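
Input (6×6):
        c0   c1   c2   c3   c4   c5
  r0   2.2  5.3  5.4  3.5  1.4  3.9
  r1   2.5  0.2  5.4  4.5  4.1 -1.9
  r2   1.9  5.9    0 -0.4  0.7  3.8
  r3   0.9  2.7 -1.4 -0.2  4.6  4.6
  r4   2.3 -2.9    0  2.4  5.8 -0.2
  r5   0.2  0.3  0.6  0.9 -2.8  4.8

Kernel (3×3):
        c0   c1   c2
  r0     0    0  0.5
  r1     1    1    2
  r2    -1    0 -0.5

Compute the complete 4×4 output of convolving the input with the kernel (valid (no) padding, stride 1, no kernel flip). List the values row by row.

14.3 10.65 18.45 5.25
10.3 4.75 2.15 4.85
-1.5 2.4 5.05 13.2
-1.8 1.05 17.1 6.8

Output[0,0]: The receptive field on the input at this output position is [2.2 5.3 5.4 / 2.5 0.2 5.4 / 1.9 5.9 0]. Elementwise product with the kernel and sum: 5.4·0.5 + 2.5·1 + 0.2·1 + 5.4·2 + 1.9·-1 + 0·-0.5.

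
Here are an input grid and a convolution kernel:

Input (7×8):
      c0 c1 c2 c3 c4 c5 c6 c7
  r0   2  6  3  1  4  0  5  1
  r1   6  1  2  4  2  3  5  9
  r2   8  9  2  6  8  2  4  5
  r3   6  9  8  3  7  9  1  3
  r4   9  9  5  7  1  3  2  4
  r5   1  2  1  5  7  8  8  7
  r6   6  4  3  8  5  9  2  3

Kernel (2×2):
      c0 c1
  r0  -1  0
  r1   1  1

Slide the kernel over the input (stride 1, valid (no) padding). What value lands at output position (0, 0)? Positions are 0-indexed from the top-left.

5

The receptive field on the input at this output position is [2 6 / 6 1]. Elementwise product with the kernel and sum: 2·-1 + 6·1 + 1·1.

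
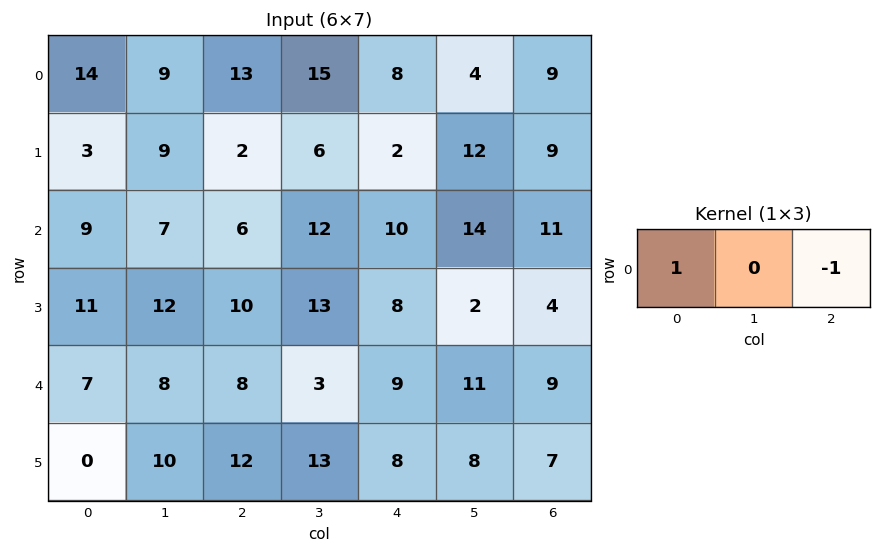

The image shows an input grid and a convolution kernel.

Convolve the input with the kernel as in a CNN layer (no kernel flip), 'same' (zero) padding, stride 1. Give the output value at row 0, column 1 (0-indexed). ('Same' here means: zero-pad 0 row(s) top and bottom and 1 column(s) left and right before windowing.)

The receptive field on the zero-padded input at this output position is [14 9 13]. Elementwise product with the kernel and sum: 14·1 + 13·-1.

1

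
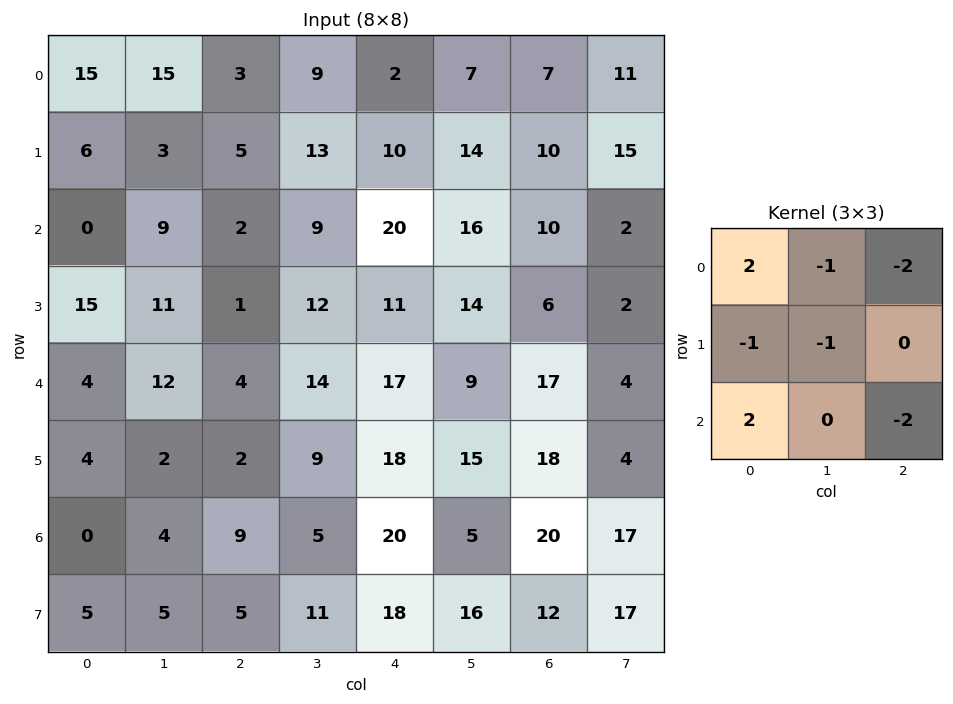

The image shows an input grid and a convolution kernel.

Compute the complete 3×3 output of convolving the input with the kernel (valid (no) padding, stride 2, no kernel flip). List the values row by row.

-4 -61 -21
-39 -84 -21
-36 -73 -42

Output[0,0]: The receptive field on the input at this output position is [15 15 3 / 6 3 5 / 0 9 2]. Elementwise product with the kernel and sum: 15·2 + 15·-1 + 3·-2 + 6·-1 + 3·-1 + 0·2 + 2·-2.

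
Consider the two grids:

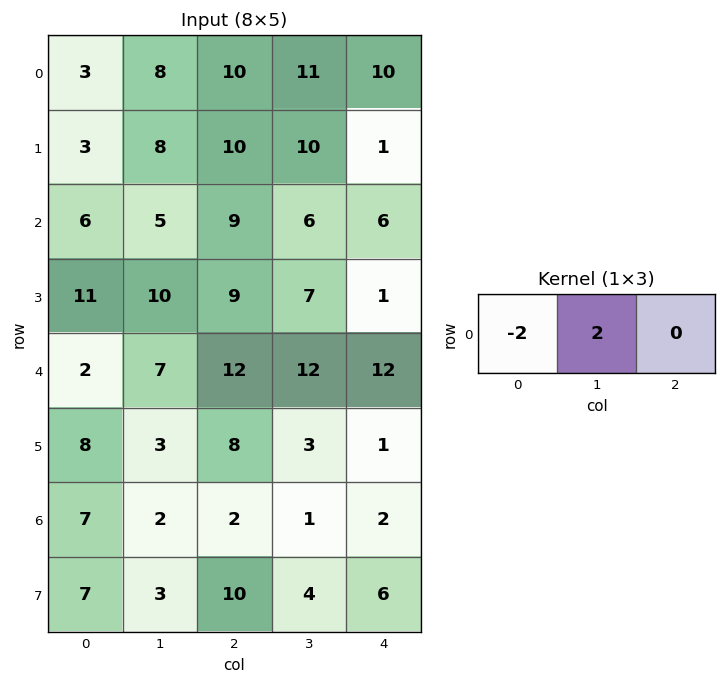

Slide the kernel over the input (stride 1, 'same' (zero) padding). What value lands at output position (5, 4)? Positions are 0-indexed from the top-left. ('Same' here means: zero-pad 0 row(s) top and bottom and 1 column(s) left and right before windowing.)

-4

The receptive field on the zero-padded input at this output position is [3 1 0]. Elementwise product with the kernel and sum: 3·-2 + 1·2.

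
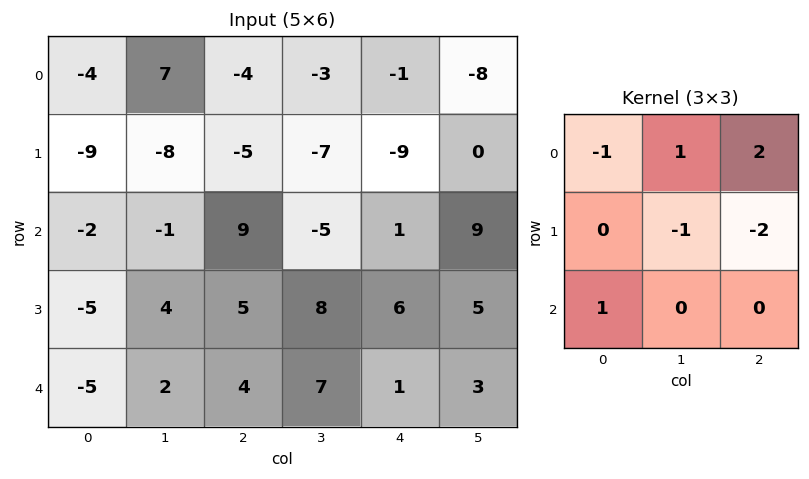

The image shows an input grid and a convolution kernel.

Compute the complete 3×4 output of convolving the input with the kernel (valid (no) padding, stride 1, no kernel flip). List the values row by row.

Output[0,0]: The receptive field on the input at this output position is [-4 7 -4 / -9 -8 -5 / -2 -1 9]. Elementwise product with the kernel and sum: -4·-1 + 7·1 + -4·2 + -8·-1 + -5·-2 + -2·1.
Output[0,1]: The receptive field on the input at this output position is [7 -4 -3 / -8 -5 -7 / -1 9 -5]. Elementwise product with the kernel and sum: 7·-1 + -4·1 + -3·2 + -5·-1 + -7·-2 + -1·1.

19 1 33 -10
-31 -6 -12 -13
0 -19 -28 15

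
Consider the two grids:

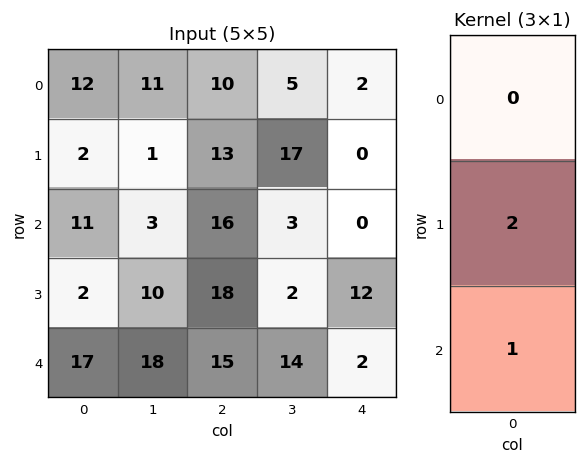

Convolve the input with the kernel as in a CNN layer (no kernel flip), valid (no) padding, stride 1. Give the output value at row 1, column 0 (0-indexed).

24

The receptive field on the input at this output position is [2 / 11 / 2]. Elementwise product with the kernel and sum: 11·2 + 2·1.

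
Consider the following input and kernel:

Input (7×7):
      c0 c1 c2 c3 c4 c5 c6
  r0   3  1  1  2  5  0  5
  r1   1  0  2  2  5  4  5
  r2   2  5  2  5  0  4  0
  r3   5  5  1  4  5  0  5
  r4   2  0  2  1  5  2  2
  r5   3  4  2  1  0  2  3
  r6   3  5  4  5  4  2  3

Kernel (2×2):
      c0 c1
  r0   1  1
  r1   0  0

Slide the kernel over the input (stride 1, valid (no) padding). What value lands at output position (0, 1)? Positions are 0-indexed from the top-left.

2

The receptive field on the input at this output position is [1 1 / 0 2]. Elementwise product with the kernel and sum: 1·1 + 1·1.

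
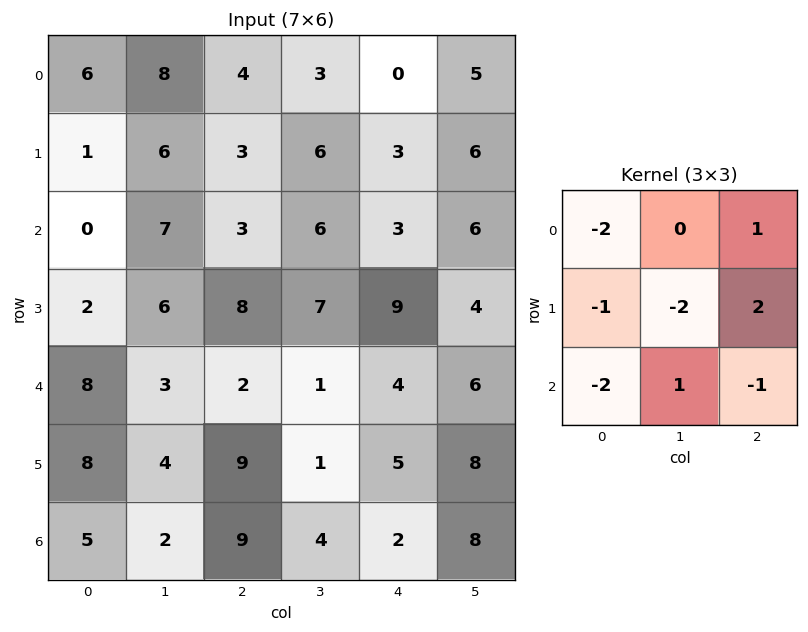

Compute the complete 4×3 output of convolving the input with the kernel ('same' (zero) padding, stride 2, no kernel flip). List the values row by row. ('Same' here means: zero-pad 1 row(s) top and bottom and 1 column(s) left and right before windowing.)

Output[0,0]: The receptive field on the zero-padded input at this output position is [0 0 0 / 0 6 8 / 0 1 6]. Elementwise product with the kernel and sum: 0·-2 + 0·1 + 0·-1 + 6·-2 + 8·2 + 0·-2 + 1·1 + 6·-1.

-1 -25 -8
16 -18 -15
0 -10 -12
-2 -19 14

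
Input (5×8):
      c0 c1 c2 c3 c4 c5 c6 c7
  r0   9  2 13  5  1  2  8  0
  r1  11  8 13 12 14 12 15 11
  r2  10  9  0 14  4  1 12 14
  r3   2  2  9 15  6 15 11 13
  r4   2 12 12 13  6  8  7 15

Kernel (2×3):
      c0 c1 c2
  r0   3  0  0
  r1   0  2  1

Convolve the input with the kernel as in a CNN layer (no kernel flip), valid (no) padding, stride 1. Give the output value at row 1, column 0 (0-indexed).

51

The receptive field on the input at this output position is [11 8 13 / 10 9 0]. Elementwise product with the kernel and sum: 11·3 + 9·2 + 0·1.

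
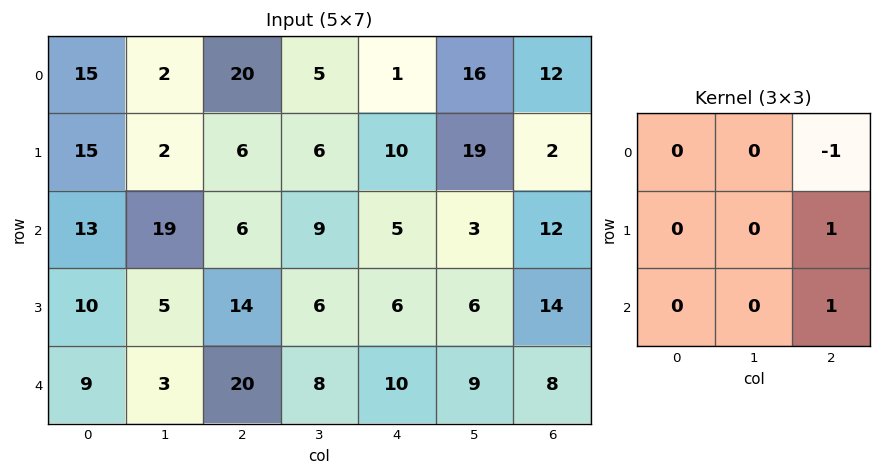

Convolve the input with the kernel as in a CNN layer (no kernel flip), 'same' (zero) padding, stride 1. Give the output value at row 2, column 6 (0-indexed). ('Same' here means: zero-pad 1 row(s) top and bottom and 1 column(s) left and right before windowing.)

The receptive field on the zero-padded input at this output position is [19 2 0 / 3 12 0 / 6 14 0]. Elementwise product with the kernel and sum: 0·-1 + 0·1 + 0·1.

0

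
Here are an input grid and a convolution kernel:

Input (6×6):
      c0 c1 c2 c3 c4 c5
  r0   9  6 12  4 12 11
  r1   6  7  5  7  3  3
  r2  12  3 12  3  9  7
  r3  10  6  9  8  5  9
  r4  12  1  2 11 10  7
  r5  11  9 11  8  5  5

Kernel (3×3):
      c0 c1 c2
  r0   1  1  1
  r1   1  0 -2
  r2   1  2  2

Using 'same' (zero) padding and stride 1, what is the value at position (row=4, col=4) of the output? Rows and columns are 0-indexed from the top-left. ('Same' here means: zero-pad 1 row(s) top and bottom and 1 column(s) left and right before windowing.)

47

The receptive field on the zero-padded input at this output position is [8 5 9 / 11 10 7 / 8 5 5]. Elementwise product with the kernel and sum: 8·1 + 5·1 + 9·1 + 11·1 + 7·-2 + 8·1 + 5·2 + 5·2.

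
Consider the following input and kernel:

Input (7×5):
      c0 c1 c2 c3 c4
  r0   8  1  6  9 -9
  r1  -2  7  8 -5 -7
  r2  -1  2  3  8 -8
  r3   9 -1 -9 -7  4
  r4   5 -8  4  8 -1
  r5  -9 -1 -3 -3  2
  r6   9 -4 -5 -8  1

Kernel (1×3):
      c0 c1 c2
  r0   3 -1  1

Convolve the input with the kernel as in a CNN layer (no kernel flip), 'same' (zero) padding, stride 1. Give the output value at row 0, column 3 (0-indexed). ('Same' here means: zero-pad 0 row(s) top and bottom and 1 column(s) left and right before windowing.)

The receptive field on the zero-padded input at this output position is [6 9 -9]. Elementwise product with the kernel and sum: 6·3 + 9·-1 + -9·1.

0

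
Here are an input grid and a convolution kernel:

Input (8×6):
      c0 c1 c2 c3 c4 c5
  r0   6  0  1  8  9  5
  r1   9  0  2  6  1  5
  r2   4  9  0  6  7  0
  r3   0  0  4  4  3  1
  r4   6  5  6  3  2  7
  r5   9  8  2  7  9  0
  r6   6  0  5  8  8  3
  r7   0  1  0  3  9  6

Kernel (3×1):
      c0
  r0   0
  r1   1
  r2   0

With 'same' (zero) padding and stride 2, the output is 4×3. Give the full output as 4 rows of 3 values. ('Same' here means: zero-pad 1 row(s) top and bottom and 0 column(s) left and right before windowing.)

Output[0,0]: The receptive field on the zero-padded input at this output position is [0 / 6 / 9]. Elementwise product with the kernel and sum: 6·1.

6 1 9
4 0 7
6 6 2
6 5 8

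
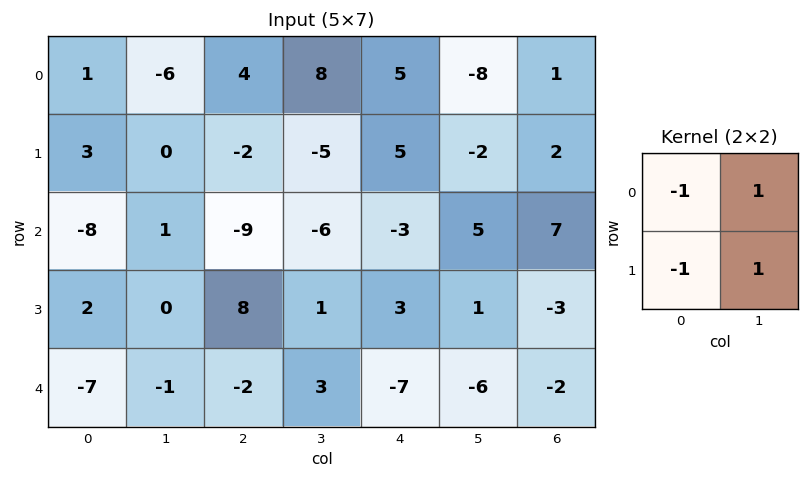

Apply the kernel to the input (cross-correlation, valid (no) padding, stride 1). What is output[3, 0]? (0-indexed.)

4

The receptive field on the input at this output position is [2 0 / -7 -1]. Elementwise product with the kernel and sum: 2·-1 + 0·1 + -7·-1 + -1·1.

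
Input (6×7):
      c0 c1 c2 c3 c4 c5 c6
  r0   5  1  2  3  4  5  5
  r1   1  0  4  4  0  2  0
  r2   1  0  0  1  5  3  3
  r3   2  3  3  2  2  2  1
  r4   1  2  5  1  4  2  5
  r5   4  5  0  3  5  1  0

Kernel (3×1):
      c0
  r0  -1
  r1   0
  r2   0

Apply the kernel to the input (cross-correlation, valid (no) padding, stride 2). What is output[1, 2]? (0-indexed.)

The receptive field on the input at this output position is [5 / 2 / 4]. Elementwise product with the kernel and sum: 5·-1.

-5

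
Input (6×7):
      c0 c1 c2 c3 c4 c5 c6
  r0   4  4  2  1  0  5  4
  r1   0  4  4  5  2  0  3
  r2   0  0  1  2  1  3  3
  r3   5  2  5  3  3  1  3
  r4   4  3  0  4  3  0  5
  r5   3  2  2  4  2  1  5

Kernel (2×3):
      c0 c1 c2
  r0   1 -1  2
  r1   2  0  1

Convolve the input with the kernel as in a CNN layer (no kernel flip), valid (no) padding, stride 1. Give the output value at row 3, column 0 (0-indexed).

21

The receptive field on the input at this output position is [5 2 5 / 4 3 0]. Elementwise product with the kernel and sum: 5·1 + 2·-1 + 5·2 + 4·2 + 0·1.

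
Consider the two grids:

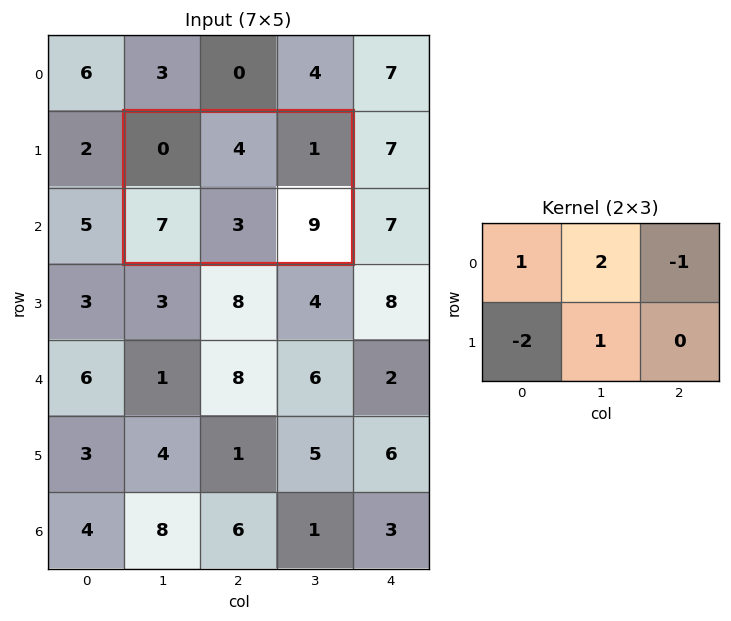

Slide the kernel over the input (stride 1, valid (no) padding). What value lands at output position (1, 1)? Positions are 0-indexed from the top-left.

The receptive field on the input at this output position is [0 4 1 / 7 3 9]. Elementwise product with the kernel and sum: 0·1 + 4·2 + 1·-1 + 7·-2 + 3·1.

-4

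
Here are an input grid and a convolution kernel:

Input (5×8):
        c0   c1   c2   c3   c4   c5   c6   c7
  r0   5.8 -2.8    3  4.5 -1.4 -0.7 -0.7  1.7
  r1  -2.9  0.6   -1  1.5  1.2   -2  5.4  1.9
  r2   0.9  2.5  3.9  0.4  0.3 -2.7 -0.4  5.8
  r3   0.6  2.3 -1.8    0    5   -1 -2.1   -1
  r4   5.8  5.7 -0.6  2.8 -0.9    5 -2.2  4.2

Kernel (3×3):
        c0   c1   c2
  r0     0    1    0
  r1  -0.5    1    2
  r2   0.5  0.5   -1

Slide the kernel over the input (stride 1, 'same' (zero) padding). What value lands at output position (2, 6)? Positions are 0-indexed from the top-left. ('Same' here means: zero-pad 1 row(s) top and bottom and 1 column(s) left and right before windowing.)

The receptive field on the zero-padded input at this output position is [-2 5.4 1.9 / -2.7 -0.4 5.8 / -1 -2.1 -1]. Elementwise product with the kernel and sum: 5.4·1 + -2.7·-0.5 + -0.4·1 + 5.8·2 + -1·0.5 + -2.1·0.5 + -1·-1.

17.4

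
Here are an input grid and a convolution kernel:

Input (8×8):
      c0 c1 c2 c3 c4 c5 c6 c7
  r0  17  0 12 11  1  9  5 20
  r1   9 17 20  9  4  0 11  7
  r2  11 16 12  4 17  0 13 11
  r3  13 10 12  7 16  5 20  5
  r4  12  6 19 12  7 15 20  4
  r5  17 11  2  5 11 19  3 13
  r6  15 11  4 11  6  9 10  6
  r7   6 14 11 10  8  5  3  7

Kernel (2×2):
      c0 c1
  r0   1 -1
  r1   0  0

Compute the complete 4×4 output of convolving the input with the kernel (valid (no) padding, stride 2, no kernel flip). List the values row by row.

Output[0,0]: The receptive field on the input at this output position is [17 0 / 9 17]. Elementwise product with the kernel and sum: 17·1 + 0·-1.

17 1 -8 -15
-5 8 17 2
6 7 -8 16
4 -7 -3 4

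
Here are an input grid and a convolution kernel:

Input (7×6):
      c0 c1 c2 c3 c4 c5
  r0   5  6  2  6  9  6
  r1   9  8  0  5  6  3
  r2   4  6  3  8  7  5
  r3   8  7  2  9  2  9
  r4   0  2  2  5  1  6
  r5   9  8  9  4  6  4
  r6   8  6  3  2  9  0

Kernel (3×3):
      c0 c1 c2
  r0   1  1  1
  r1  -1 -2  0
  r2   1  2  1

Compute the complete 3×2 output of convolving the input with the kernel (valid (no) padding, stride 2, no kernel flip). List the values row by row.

Output[0,0]: The receptive field on the input at this output position is [5 6 2 / 9 8 0 / 4 6 3]. Elementwise product with the kernel and sum: 5·1 + 6·1 + 2·1 + 9·-1 + 8·-2 + 4·1 + 6·2 + 3·1.
Output[0,1]: The receptive field on the input at this output position is [2 6 9 / 0 5 6 / 3 8 7]. Elementwise product with the kernel and sum: 2·1 + 6·1 + 9·1 + 0·-1 + 5·-2 + 3·1 + 8·2 + 7·1.

7 33
-3 11
2 7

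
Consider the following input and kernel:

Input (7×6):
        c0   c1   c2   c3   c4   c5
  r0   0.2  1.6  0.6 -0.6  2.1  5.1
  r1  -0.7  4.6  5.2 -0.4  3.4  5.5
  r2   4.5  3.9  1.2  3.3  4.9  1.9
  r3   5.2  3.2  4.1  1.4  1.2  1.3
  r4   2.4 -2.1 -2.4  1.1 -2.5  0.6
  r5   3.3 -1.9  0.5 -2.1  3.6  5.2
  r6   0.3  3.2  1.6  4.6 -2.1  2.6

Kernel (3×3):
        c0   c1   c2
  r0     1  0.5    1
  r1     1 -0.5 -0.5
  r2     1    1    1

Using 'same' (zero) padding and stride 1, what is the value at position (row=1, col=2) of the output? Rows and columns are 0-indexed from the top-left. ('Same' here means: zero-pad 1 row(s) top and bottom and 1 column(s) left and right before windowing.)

The receptive field on the zero-padded input at this output position is [1.6 0.6 -0.6 / 4.6 5.2 -0.4 / 3.9 1.2 3.3]. Elementwise product with the kernel and sum: 1.6·1 + 0.6·0.5 + -0.6·1 + 4.6·1 + 5.2·-0.5 + -0.4·-0.5 + 3.9·1 + 1.2·1 + 3.3·1.

11.9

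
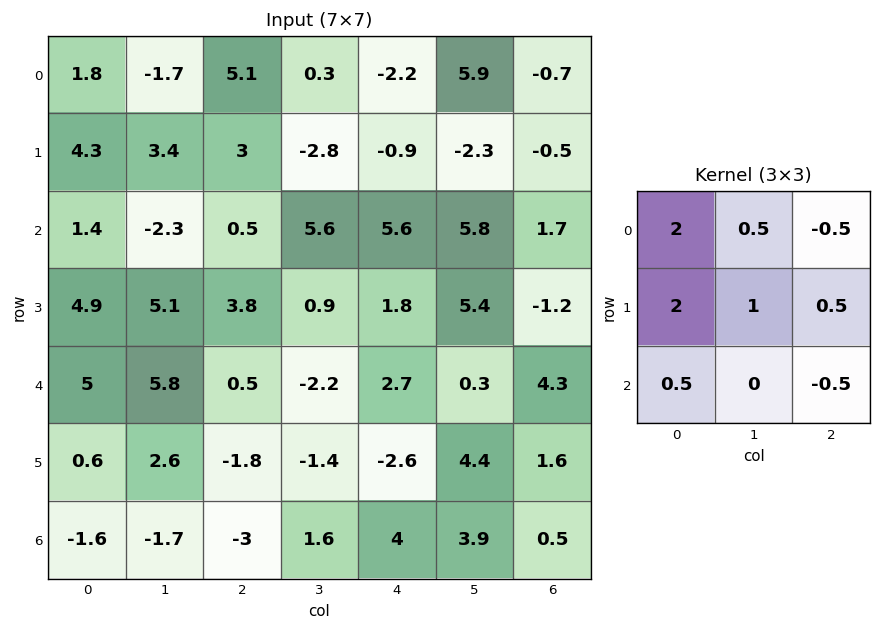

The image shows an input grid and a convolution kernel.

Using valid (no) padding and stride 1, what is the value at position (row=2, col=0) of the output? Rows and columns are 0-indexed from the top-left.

20.45

The receptive field on the input at this output position is [1.4 -2.3 0.5 / 4.9 5.1 3.8 / 5 5.8 0.5]. Elementwise product with the kernel and sum: 1.4·2 + -2.3·0.5 + 0.5·-0.5 + 4.9·2 + 5.1·1 + 3.8·0.5 + 5·0.5 + 0.5·-0.5.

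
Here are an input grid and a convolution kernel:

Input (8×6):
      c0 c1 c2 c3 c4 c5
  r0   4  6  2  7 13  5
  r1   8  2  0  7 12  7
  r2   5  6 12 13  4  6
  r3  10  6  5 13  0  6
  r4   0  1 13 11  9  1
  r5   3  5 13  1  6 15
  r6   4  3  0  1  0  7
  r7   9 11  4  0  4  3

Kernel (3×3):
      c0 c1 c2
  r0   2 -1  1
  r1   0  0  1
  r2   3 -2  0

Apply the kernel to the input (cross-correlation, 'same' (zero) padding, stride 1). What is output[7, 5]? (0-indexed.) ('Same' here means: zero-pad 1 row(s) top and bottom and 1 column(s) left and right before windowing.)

The receptive field on the zero-padded input at this output position is [0 7 0 / 4 3 0 / 0 0 0]. Elementwise product with the kernel and sum: 0·2 + 7·-1 + 0·1 + 0·1 + 0·3 + 0·-2.

-7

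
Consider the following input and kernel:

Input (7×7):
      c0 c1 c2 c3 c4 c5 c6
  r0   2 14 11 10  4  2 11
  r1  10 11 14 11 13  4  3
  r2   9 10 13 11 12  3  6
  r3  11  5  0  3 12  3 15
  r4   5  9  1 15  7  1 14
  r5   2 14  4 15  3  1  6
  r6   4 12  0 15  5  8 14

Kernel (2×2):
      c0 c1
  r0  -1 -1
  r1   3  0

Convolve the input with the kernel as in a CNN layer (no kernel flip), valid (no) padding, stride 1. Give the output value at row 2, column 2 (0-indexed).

The receptive field on the input at this output position is [13 11 / 0 3]. Elementwise product with the kernel and sum: 13·-1 + 11·-1 + 0·3.

-24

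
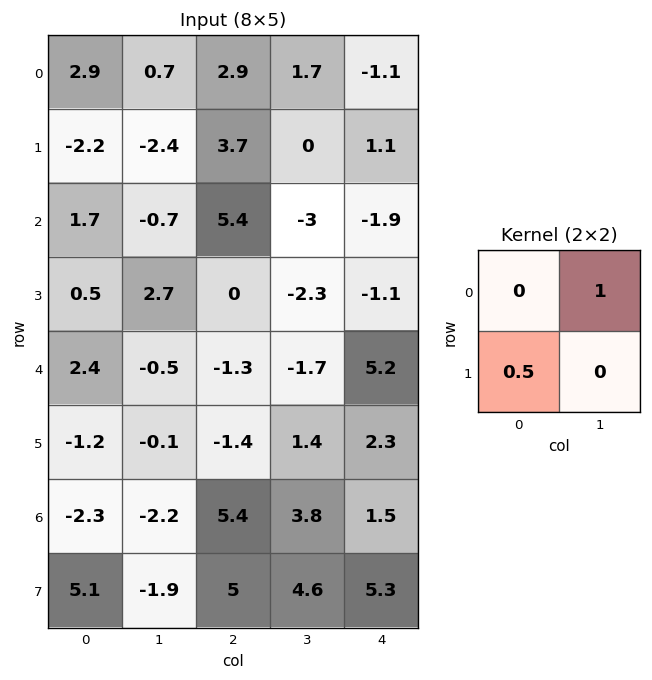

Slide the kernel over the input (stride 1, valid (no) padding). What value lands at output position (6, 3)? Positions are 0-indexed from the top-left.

The receptive field on the input at this output position is [3.8 1.5 / 4.6 5.3]. Elementwise product with the kernel and sum: 1.5·1 + 4.6·0.5.

3.8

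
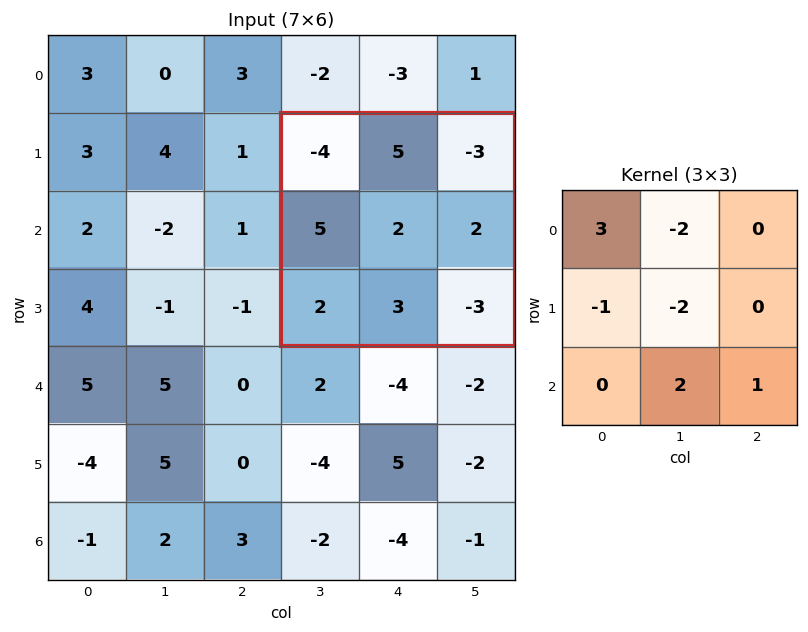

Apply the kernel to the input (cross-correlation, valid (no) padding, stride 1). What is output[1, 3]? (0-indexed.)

The receptive field on the input at this output position is [-4 5 -3 / 5 2 2 / 2 3 -3]. Elementwise product with the kernel and sum: -4·3 + 5·-2 + 5·-1 + 2·-2 + 3·2 + -3·1.

-28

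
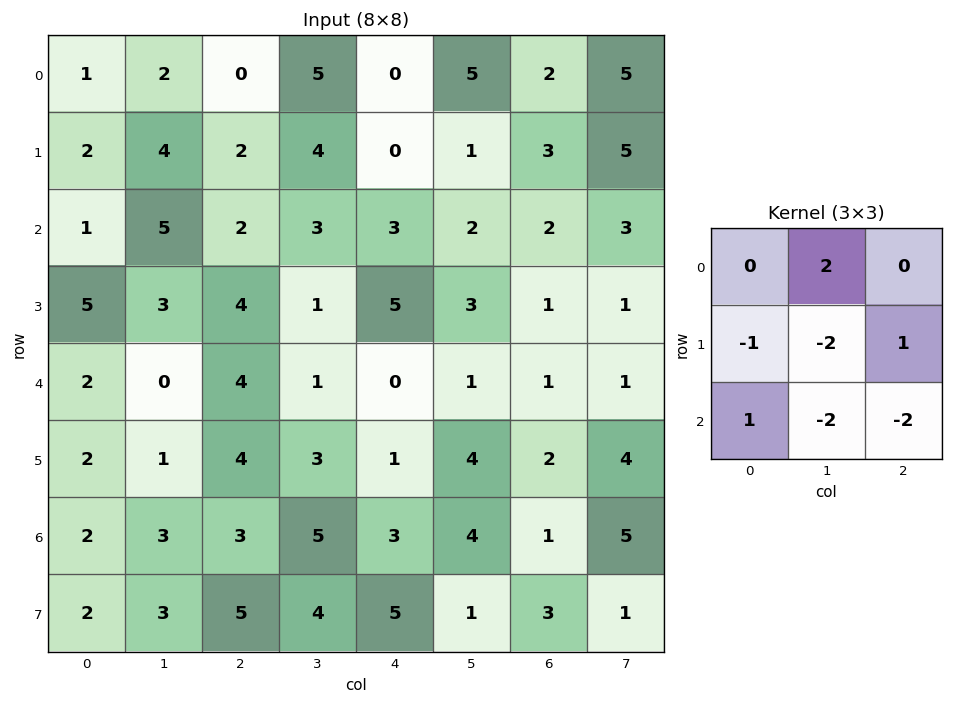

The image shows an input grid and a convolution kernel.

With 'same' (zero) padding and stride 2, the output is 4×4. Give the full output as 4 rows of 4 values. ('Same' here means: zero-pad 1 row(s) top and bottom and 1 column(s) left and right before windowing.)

Output[0,0]: The receptive field on the zero-padded input at this output position is [0 0 0 / 0 1 2 / 0 2 4]. Elementwise product with the kernel and sum: 0·2 + 0·-1 + 1·-2 + 2·1 + 0·1 + 2·-2 + 4·-2.
Output[0,1]: The receptive field on the zero-padded input at this output position is [0 0 0 / 2 0 5 / 4 2 4]. Elementwise product with the kernel and sum: 0·2 + 2·-1 + 0·-2 + 5·1 + 4·1 + 2·-2 + 4·-2.

-12 -5 2 -19
-9 -9 -22 2
0 -12 3 -8
-7 -11 -13 -4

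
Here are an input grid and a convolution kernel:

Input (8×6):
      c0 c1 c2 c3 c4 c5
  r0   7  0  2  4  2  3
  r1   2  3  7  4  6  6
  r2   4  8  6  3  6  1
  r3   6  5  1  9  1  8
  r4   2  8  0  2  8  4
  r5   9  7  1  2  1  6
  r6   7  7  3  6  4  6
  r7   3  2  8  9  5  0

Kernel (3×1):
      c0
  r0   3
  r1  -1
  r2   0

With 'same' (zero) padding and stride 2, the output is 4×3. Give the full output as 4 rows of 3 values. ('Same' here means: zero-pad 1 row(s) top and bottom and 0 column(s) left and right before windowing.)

-7 -2 -2
2 15 12
16 3 -5
20 0 -1

Output[0,0]: The receptive field on the zero-padded input at this output position is [0 / 7 / 2]. Elementwise product with the kernel and sum: 0·3 + 7·-1.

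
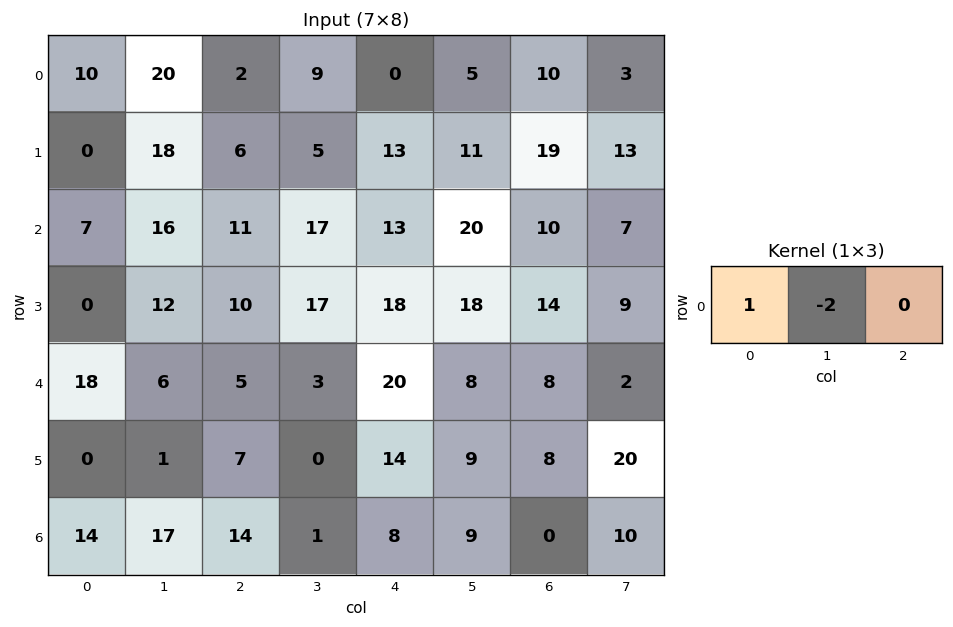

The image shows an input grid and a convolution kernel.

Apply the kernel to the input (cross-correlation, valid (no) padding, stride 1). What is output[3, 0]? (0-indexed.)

-24

The receptive field on the input at this output position is [0 12 10]. Elementwise product with the kernel and sum: 0·1 + 12·-2.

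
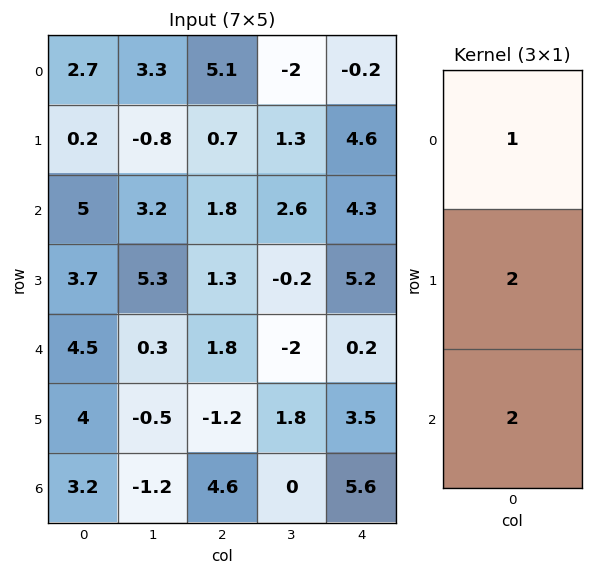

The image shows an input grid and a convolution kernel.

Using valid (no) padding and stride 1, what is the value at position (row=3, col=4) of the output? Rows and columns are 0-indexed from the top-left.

12.6

The receptive field on the input at this output position is [5.2 / 0.2 / 3.5]. Elementwise product with the kernel and sum: 5.2·1 + 0.2·2 + 3.5·2.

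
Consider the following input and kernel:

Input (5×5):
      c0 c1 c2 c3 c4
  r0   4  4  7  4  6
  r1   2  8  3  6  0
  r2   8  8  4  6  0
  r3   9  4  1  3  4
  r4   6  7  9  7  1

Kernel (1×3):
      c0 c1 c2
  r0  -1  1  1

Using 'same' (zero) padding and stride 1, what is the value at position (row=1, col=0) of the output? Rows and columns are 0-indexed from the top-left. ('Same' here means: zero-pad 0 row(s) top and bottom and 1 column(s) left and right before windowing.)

10

The receptive field on the zero-padded input at this output position is [0 2 8]. Elementwise product with the kernel and sum: 0·-1 + 2·1 + 8·1.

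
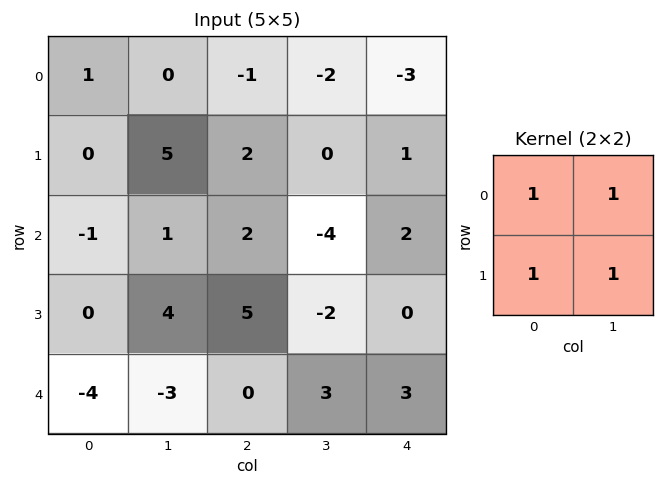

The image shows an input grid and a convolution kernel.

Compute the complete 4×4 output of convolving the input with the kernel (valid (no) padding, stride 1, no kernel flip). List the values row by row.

6 6 -1 -4
5 10 0 -1
4 12 1 -4
-3 6 6 4

Output[0,0]: The receptive field on the input at this output position is [1 0 / 0 5]. Elementwise product with the kernel and sum: 1·1 + 0·1 + 0·1 + 5·1.
Output[0,1]: The receptive field on the input at this output position is [0 -1 / 5 2]. Elementwise product with the kernel and sum: 0·1 + -1·1 + 5·1 + 2·1.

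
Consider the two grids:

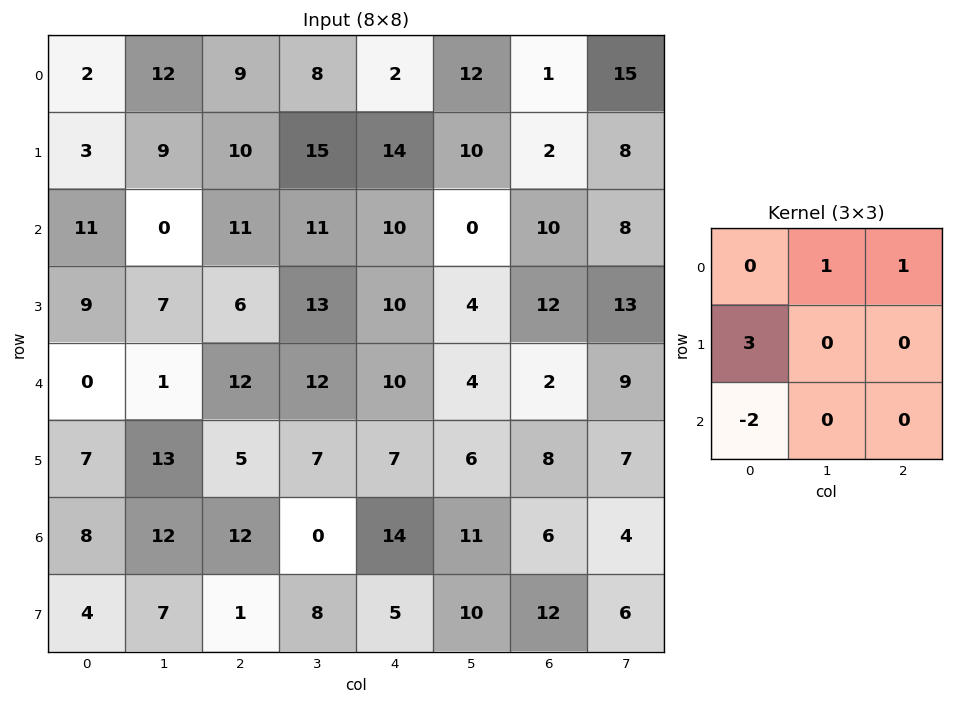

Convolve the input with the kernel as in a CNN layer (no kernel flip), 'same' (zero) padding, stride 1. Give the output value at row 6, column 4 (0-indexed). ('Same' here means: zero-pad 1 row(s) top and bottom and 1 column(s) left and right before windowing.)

-3

The receptive field on the zero-padded input at this output position is [7 7 6 / 0 14 11 / 8 5 10]. Elementwise product with the kernel and sum: 7·1 + 6·1 + 0·3 + 8·-2.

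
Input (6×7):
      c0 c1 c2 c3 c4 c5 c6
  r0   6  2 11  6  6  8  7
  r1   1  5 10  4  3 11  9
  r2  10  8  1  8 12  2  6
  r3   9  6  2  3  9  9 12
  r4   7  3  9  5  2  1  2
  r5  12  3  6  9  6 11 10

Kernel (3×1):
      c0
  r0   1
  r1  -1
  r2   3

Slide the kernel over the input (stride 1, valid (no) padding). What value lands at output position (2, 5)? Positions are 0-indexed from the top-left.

-4

The receptive field on the input at this output position is [2 / 9 / 1]. Elementwise product with the kernel and sum: 2·1 + 9·-1 + 1·3.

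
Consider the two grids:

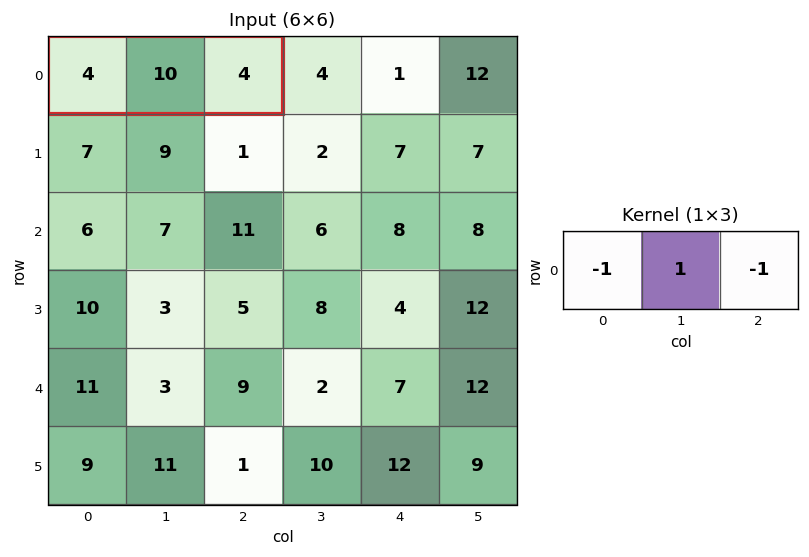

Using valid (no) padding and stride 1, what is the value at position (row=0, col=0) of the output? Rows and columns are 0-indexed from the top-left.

2

The receptive field on the input at this output position is [4 10 4]. Elementwise product with the kernel and sum: 4·-1 + 10·1 + 4·-1.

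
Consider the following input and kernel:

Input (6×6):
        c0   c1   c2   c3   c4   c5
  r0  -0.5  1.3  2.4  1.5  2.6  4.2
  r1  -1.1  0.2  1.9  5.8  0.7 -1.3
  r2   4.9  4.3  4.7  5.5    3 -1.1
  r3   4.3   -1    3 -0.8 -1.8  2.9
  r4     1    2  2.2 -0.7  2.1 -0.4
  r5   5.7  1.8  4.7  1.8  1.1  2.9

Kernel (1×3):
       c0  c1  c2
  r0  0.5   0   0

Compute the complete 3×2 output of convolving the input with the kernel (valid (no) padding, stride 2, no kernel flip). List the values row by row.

Output[0,0]: The receptive field on the input at this output position is [-0.5 1.3 2.4]. Elementwise product with the kernel and sum: -0.5·0.5.
Output[0,1]: The receptive field on the input at this output position is [2.4 1.5 2.6]. Elementwise product with the kernel and sum: 2.4·0.5.

-0.25 1.2
2.45 2.35
0.5 1.1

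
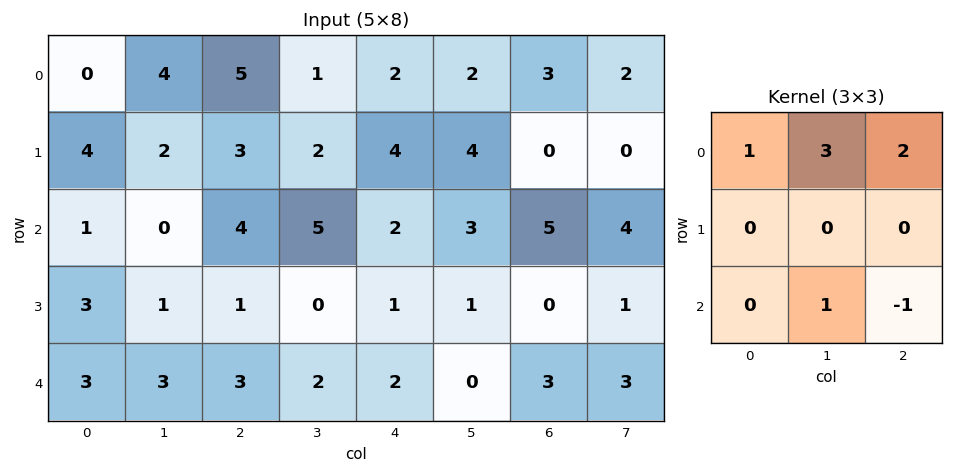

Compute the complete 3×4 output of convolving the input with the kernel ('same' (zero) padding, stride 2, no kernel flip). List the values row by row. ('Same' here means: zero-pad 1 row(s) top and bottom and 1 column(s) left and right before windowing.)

2 1 0 0
18 16 22 3
11 4 5 3

Output[0,0]: The receptive field on the zero-padded input at this output position is [0 0 0 / 0 0 4 / 0 4 2]. Elementwise product with the kernel and sum: 0·1 + 0·3 + 0·2 + 4·1 + 2·-1.
Output[0,1]: The receptive field on the zero-padded input at this output position is [0 0 0 / 4 5 1 / 2 3 2]. Elementwise product with the kernel and sum: 0·1 + 0·3 + 0·2 + 3·1 + 2·-1.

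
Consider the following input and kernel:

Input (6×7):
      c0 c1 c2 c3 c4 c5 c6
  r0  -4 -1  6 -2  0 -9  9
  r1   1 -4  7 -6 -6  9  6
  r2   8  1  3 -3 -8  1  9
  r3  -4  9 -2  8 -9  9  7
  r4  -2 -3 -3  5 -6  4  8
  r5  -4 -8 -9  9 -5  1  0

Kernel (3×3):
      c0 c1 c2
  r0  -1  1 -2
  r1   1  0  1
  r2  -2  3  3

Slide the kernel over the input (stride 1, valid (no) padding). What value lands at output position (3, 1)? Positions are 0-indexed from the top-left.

The receptive field on the input at this output position is [9 -2 8 / -3 -3 5 / -8 -9 9]. Elementwise product with the kernel and sum: 9·-1 + -2·1 + 8·-2 + -3·1 + 5·1 + -8·-2 + -9·3 + 9·3.

-9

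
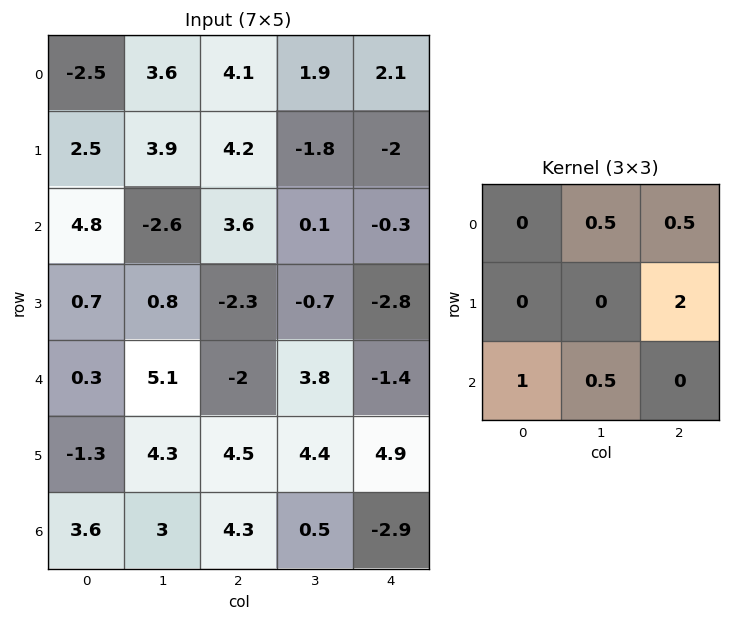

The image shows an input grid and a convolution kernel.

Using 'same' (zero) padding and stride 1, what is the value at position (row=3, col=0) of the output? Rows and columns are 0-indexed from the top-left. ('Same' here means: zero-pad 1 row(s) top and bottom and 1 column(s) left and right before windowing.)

2.85

The receptive field on the zero-padded input at this output position is [0 4.8 -2.6 / 0 0.7 0.8 / 0 0.3 5.1]. Elementwise product with the kernel and sum: 4.8·0.5 + -2.6·0.5 + 0.8·2 + 0·1 + 0.3·0.5.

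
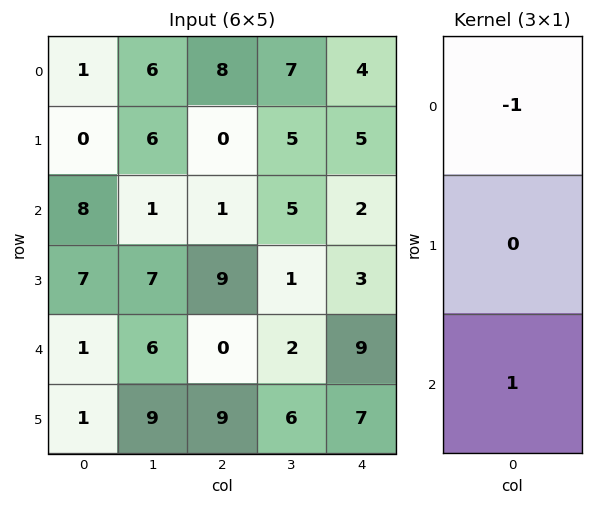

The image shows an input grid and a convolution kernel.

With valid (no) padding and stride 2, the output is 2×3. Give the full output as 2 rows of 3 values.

7 -7 -2
-7 -1 7

Output[0,0]: The receptive field on the input at this output position is [1 / 0 / 8]. Elementwise product with the kernel and sum: 1·-1 + 8·1.
Output[0,1]: The receptive field on the input at this output position is [8 / 0 / 1]. Elementwise product with the kernel and sum: 8·-1 + 1·1.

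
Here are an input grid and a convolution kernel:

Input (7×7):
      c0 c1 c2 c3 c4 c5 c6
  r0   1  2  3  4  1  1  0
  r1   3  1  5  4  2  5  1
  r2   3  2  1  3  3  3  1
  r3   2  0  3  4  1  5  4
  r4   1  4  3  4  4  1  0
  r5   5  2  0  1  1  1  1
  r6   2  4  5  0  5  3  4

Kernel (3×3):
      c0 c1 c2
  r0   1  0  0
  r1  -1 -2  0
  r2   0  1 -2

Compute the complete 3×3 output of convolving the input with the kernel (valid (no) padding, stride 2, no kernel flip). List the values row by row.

Output[0,0]: The receptive field on the input at this output position is [1 2 3 / 3 1 5 / 3 2 1]. Elementwise product with the kernel and sum: 1·1 + 3·-1 + 1·-2 + 2·1 + 1·-2.
Output[0,1]: The receptive field on the input at this output position is [3 4 1 / 5 4 2 / 1 3 3]. Elementwise product with the kernel and sum: 3·1 + 5·-1 + 4·-2 + 3·1 + 3·-2.

-4 -13 -10
-1 -14 -7
-14 -9 -4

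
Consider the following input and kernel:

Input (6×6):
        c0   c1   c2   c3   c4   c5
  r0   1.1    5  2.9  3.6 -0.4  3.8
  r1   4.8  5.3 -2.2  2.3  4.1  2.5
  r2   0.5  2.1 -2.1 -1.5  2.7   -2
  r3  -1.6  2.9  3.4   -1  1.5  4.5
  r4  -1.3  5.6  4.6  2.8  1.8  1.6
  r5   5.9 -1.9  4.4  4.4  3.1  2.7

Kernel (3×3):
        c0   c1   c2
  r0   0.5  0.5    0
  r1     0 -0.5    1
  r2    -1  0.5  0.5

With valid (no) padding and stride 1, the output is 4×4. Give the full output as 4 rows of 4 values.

Output[0,0]: The receptive field on the input at this output position is [1.1 5 2.9 / 4.8 5.3 -2.2 / 0.5 2.1 -2.1]. Elementwise product with the kernel and sum: 1.1·0.5 + 5·0.5 + 5.3·-0.5 + -2.2·1 + 0.5·-1 + 2.1·0.5 + -2.1·0.5.
Output[0,1]: The receptive field on the input at this output position is [5 2.9 3.6 / 5.3 -2.2 2.3 / 2.1 -2.1 -1.5]. Elementwise product with the kernel and sum: 5·0.5 + 2.9·0.5 + -2.2·-0.5 + 2.3·1 + 2.1·-1 + -2.1·0.5 + -1.5·0.5.

-2.3 3.45 8.9 3.9
6.65 -0.6 0.35 3.85
9.65 -4.6 -2.1 3.25
-2.2 9.95 0.95 -0.55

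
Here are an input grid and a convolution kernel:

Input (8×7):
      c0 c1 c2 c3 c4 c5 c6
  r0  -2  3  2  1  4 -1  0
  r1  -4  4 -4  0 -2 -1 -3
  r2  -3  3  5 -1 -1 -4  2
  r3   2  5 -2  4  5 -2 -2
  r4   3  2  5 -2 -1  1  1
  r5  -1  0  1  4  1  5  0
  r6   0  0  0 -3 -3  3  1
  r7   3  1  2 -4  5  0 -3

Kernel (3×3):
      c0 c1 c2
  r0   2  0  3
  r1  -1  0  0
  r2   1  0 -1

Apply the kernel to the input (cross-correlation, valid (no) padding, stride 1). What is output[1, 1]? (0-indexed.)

The receptive field on the input at this output position is [4 -4 0 / 3 5 -1 / 5 -2 4]. Elementwise product with the kernel and sum: 4·2 + 0·3 + 3·-1 + 5·1 + 4·-1.

6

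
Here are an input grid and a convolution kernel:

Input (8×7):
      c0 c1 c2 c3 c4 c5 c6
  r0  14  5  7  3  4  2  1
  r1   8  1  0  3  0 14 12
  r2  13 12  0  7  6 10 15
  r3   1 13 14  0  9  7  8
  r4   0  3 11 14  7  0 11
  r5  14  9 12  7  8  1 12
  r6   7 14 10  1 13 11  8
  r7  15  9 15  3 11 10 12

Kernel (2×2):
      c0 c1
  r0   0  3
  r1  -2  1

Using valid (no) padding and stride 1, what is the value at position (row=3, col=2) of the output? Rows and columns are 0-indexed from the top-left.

The receptive field on the input at this output position is [14 0 / 11 14]. Elementwise product with the kernel and sum: 0·3 + 11·-2 + 14·1.

-8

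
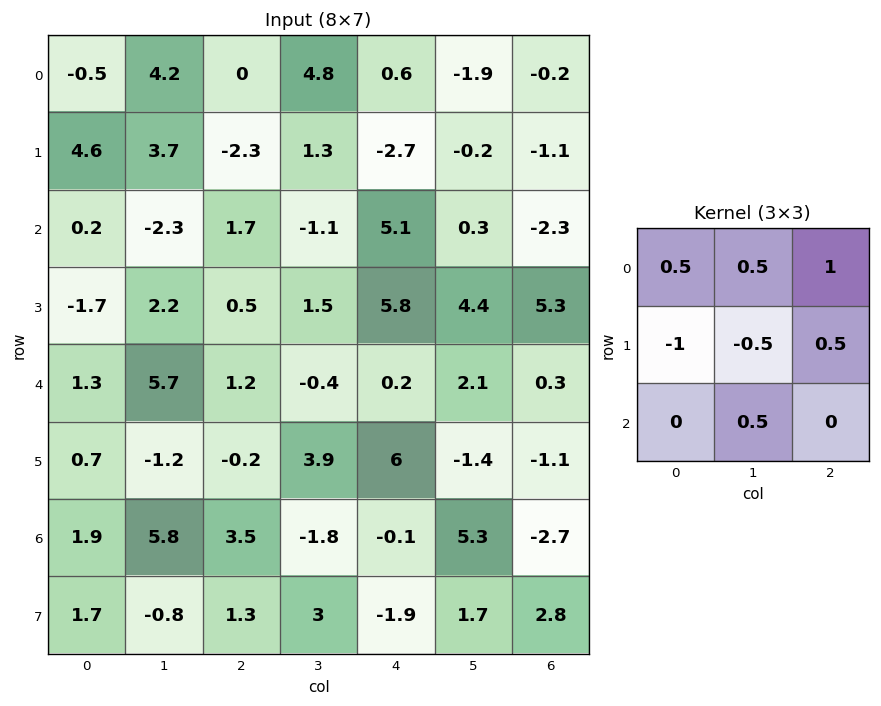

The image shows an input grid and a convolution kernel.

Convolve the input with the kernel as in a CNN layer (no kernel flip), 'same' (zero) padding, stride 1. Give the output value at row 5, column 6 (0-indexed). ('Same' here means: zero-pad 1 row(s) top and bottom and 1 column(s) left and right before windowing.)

1.8

The receptive field on the zero-padded input at this output position is [2.1 0.3 0 / -1.4 -1.1 0 / 5.3 -2.7 0]. Elementwise product with the kernel and sum: 2.1·0.5 + 0.3·0.5 + 0·1 + -1.4·-1 + -1.1·-0.5 + 0·0.5 + -2.7·0.5.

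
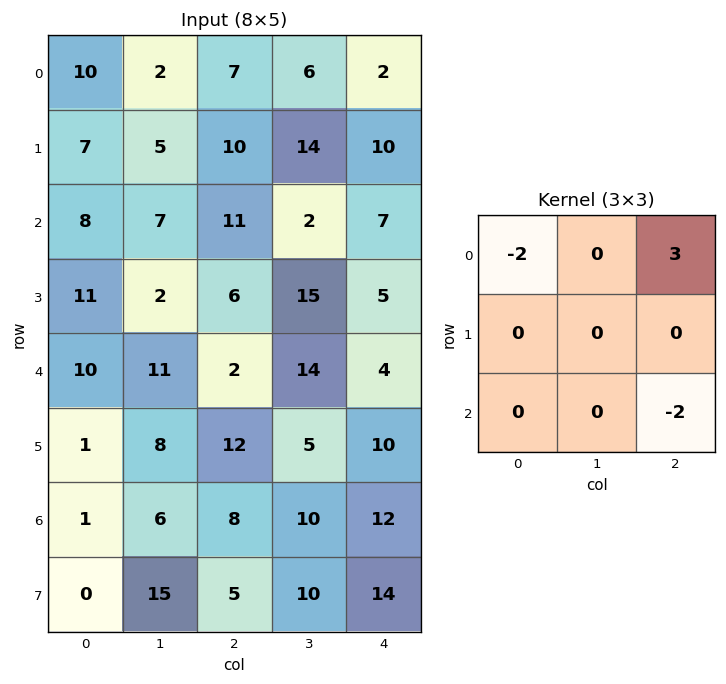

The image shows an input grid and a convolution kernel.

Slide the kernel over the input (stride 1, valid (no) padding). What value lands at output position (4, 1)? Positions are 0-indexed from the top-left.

The receptive field on the input at this output position is [11 2 14 / 8 12 5 / 6 8 10]. Elementwise product with the kernel and sum: 11·-2 + 14·3 + 10·-2.

0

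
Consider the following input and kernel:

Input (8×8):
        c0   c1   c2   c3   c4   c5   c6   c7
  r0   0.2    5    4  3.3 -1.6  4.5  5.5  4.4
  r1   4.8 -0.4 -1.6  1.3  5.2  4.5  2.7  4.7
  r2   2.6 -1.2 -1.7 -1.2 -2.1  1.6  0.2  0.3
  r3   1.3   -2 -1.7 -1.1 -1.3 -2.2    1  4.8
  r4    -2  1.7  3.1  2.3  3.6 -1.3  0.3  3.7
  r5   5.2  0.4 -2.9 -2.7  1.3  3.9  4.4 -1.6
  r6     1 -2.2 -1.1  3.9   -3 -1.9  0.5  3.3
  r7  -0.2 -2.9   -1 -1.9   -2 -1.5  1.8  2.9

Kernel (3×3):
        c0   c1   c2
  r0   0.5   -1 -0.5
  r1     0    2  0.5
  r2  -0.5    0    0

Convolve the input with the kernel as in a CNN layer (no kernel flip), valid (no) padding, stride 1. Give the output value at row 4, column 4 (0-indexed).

The receptive field on the input at this output position is [3.6 -1.3 0.3 / 1.3 3.9 4.4 / -3 -1.9 0.5]. Elementwise product with the kernel and sum: 3.6·0.5 + -1.3·-1 + 0.3·-0.5 + 3.9·2 + 4.4·0.5 + -3·-0.5.

14.45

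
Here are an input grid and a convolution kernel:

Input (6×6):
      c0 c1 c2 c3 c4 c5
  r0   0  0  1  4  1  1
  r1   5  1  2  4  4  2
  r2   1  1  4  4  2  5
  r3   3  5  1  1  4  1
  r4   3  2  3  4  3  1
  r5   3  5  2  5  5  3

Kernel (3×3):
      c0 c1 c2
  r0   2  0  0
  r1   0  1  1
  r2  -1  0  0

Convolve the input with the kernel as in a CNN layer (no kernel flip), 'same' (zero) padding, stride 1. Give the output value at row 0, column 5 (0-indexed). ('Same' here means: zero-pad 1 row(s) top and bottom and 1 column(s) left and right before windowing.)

The receptive field on the zero-padded input at this output position is [0 0 0 / 1 1 0 / 4 2 0]. Elementwise product with the kernel and sum: 0·2 + 1·1 + 0·1 + 4·-1.

-3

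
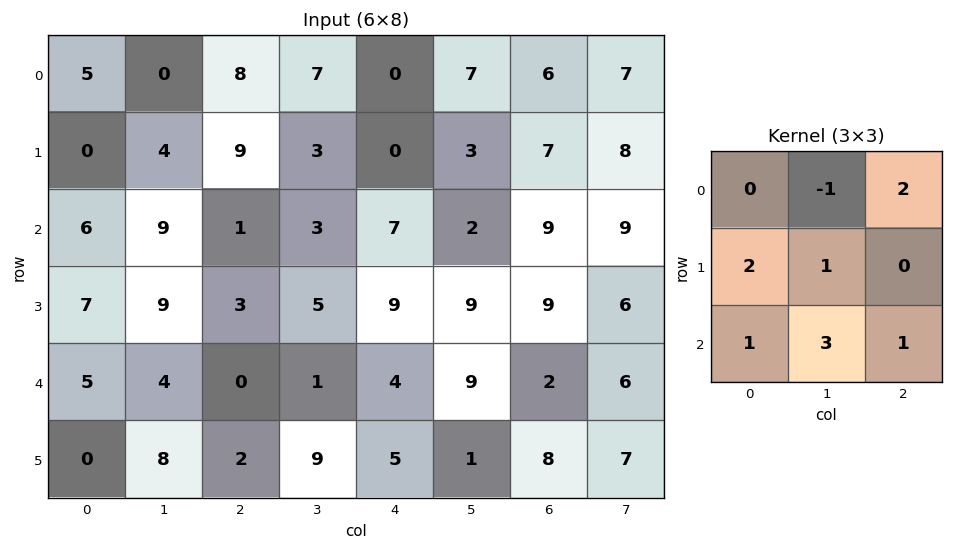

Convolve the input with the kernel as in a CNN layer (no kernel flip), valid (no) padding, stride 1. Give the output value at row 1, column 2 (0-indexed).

29

The receptive field on the input at this output position is [9 3 0 / 1 3 7 / 3 5 9]. Elementwise product with the kernel and sum: 3·-1 + 0·2 + 1·2 + 3·1 + 3·1 + 5·3 + 9·1.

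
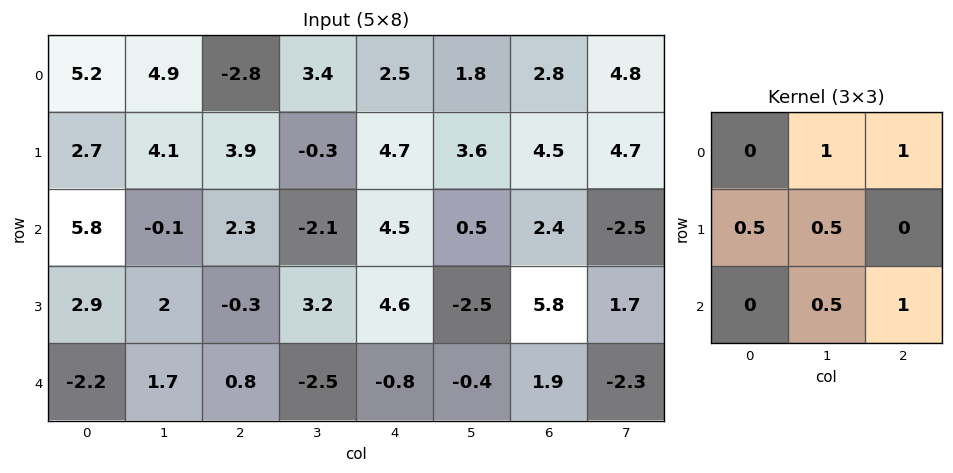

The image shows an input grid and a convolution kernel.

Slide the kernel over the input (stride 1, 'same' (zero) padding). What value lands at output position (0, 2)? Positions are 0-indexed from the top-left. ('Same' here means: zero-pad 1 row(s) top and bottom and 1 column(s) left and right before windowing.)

The receptive field on the zero-padded input at this output position is [0 0 0 / 4.9 -2.8 3.4 / 4.1 3.9 -0.3]. Elementwise product with the kernel and sum: 0·1 + 0·1 + 4.9·0.5 + -2.8·0.5 + 3.9·0.5 + -0.3·1.

2.7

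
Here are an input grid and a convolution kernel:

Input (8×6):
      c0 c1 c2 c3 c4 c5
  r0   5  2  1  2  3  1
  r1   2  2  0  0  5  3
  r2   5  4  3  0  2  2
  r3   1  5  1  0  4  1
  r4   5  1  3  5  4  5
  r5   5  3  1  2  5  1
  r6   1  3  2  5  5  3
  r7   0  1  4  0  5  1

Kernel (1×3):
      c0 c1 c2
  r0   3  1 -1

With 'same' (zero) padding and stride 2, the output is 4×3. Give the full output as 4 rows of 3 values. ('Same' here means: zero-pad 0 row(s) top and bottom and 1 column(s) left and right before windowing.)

3 5 8
1 15 0
4 1 14
-2 6 17

Output[0,0]: The receptive field on the zero-padded input at this output position is [0 5 2]. Elementwise product with the kernel and sum: 0·3 + 5·1 + 2·-1.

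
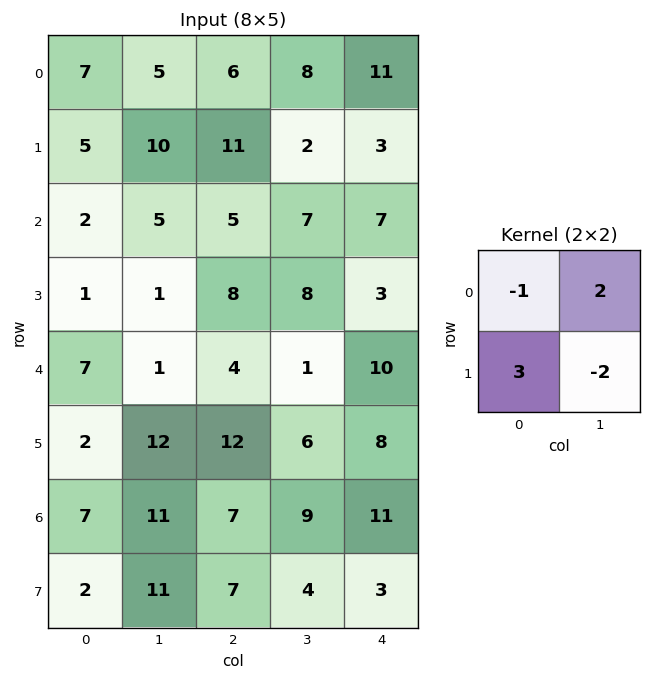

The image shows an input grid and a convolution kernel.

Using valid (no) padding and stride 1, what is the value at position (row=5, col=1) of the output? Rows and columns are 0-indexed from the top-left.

31

The receptive field on the input at this output position is [12 12 / 11 7]. Elementwise product with the kernel and sum: 12·-1 + 12·2 + 11·3 + 7·-2.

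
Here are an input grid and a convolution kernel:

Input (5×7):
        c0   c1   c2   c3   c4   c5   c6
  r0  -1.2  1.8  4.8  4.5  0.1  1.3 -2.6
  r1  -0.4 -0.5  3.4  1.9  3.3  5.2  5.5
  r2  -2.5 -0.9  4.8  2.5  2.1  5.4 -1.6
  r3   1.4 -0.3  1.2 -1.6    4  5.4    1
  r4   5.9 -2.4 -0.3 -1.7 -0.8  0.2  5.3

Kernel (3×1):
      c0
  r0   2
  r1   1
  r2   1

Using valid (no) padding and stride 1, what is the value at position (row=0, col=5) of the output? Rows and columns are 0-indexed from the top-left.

The receptive field on the input at this output position is [1.3 / 5.2 / 5.4]. Elementwise product with the kernel and sum: 1.3·2 + 5.2·1 + 5.4·1.

13.2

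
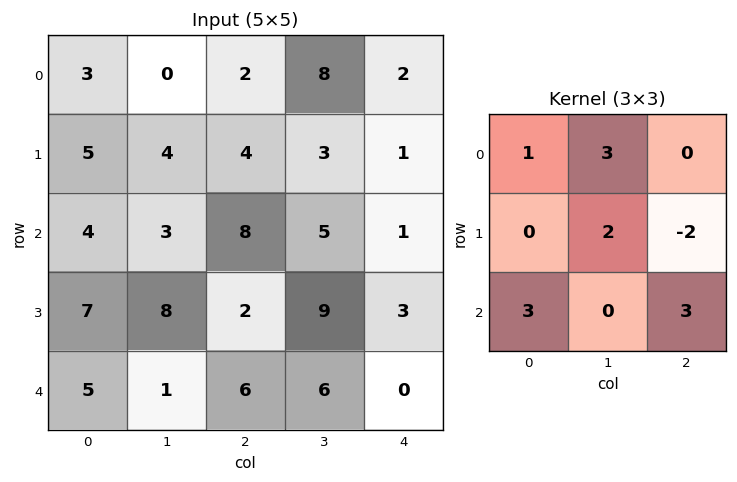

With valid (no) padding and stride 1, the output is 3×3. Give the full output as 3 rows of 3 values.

39 32 57
34 73 36
58 34 53

Output[0,0]: The receptive field on the input at this output position is [3 0 2 / 5 4 4 / 4 3 8]. Elementwise product with the kernel and sum: 3·1 + 0·3 + 4·2 + 4·-2 + 4·3 + 8·3.
Output[0,1]: The receptive field on the input at this output position is [0 2 8 / 4 4 3 / 3 8 5]. Elementwise product with the kernel and sum: 0·1 + 2·3 + 4·2 + 3·-2 + 3·3 + 5·3.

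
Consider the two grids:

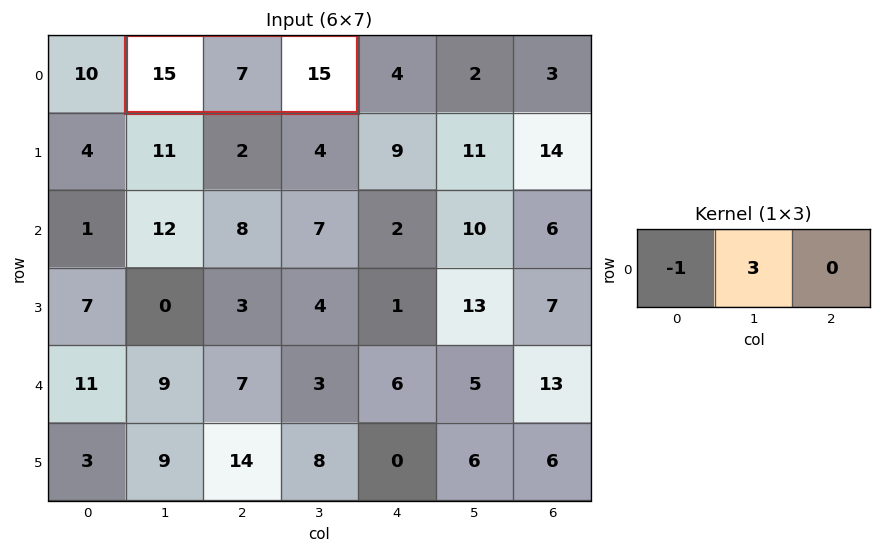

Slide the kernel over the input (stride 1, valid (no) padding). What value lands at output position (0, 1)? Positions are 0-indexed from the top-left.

The receptive field on the input at this output position is [15 7 15]. Elementwise product with the kernel and sum: 15·-1 + 7·3.

6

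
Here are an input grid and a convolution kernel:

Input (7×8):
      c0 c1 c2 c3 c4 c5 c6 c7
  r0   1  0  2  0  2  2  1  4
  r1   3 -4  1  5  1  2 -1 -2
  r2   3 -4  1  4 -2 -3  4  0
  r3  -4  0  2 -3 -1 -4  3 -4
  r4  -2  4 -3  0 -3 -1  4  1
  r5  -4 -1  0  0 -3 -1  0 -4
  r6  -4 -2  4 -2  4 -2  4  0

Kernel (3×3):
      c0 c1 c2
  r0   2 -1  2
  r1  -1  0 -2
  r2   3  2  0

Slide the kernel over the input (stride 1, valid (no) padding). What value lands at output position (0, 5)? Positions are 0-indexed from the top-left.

12

The receptive field on the input at this output position is [2 1 4 / 2 -1 -2 / -3 4 0]. Elementwise product with the kernel and sum: 2·2 + 1·-1 + 4·2 + 2·-1 + -2·-2 + -3·3 + 4·2.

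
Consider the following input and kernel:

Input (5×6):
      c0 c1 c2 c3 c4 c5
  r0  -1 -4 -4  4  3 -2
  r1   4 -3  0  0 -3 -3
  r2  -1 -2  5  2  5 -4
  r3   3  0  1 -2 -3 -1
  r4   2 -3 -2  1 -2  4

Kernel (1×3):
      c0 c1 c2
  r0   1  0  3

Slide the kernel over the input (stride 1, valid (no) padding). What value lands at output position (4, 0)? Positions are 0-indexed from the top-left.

The receptive field on the input at this output position is [2 -3 -2]. Elementwise product with the kernel and sum: 2·1 + -2·3.

-4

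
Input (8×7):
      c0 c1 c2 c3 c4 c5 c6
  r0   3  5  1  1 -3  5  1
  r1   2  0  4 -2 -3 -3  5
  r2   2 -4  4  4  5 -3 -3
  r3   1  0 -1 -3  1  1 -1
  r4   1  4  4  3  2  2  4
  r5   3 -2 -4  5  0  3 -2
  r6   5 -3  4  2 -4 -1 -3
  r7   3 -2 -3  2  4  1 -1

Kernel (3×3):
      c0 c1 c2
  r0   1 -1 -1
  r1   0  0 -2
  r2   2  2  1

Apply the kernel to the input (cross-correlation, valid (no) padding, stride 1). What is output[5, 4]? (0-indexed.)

The receptive field on the input at this output position is [0 3 -2 / -4 -1 -3 / 4 1 -1]. Elementwise product with the kernel and sum: 0·1 + 3·-1 + -2·-1 + -3·-2 + 4·2 + 1·2 + -1·1.

14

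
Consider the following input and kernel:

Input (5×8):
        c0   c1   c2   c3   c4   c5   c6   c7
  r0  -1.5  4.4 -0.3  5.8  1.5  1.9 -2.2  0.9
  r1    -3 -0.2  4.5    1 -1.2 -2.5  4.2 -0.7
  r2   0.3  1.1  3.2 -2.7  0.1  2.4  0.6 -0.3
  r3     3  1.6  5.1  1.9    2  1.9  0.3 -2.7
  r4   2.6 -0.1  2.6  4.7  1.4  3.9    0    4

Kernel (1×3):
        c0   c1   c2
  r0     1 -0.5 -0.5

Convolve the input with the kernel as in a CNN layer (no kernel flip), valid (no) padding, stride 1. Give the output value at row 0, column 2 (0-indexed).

The receptive field on the input at this output position is [-0.3 5.8 1.5]. Elementwise product with the kernel and sum: -0.3·1 + 5.8·-0.5 + 1.5·-0.5.

-3.95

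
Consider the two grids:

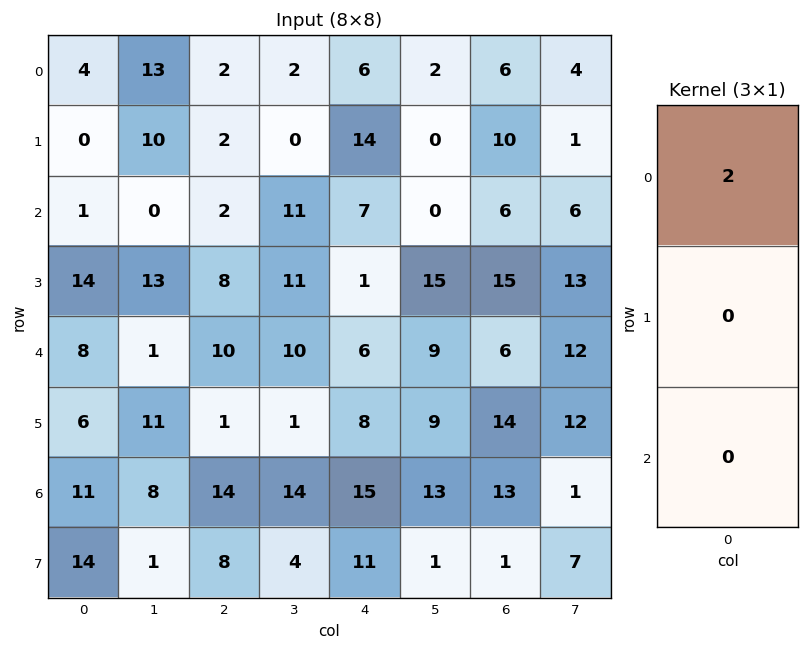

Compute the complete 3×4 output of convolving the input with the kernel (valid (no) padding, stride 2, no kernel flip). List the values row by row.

Output[0,0]: The receptive field on the input at this output position is [4 / 0 / 1]. Elementwise product with the kernel and sum: 4·2.
Output[0,1]: The receptive field on the input at this output position is [2 / 2 / 2]. Elementwise product with the kernel and sum: 2·2.

8 4 12 12
2 4 14 12
16 20 12 12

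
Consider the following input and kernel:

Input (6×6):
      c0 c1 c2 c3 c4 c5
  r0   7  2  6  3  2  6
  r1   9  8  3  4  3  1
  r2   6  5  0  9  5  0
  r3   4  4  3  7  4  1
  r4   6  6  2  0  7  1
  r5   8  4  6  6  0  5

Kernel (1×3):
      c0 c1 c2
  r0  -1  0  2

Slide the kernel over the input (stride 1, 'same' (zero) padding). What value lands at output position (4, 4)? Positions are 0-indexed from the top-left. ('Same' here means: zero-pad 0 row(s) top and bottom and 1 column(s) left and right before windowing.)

The receptive field on the zero-padded input at this output position is [0 7 1]. Elementwise product with the kernel and sum: 0·-1 + 1·2.

2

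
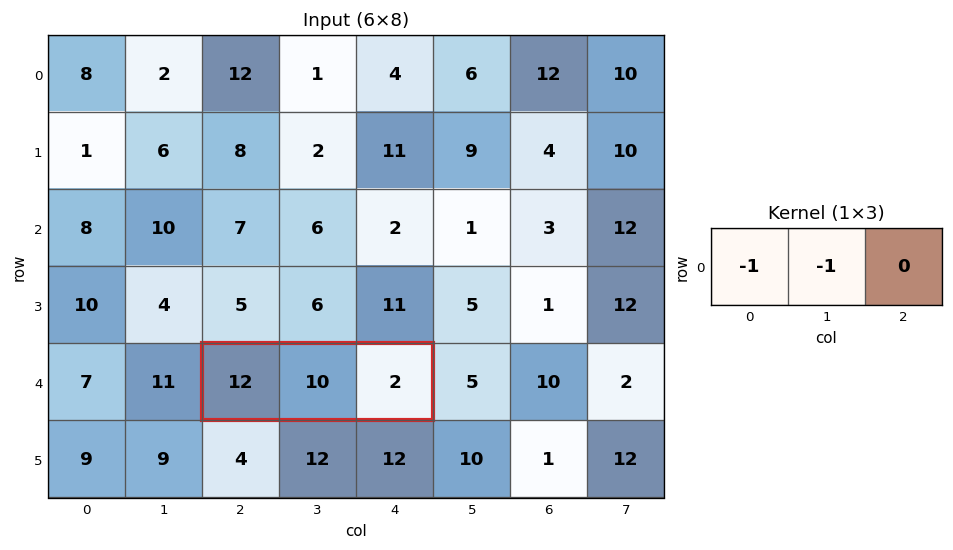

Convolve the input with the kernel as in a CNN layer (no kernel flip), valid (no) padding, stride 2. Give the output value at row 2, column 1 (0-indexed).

-22

The receptive field on the input at this output position is [12 10 2]. Elementwise product with the kernel and sum: 12·-1 + 10·-1.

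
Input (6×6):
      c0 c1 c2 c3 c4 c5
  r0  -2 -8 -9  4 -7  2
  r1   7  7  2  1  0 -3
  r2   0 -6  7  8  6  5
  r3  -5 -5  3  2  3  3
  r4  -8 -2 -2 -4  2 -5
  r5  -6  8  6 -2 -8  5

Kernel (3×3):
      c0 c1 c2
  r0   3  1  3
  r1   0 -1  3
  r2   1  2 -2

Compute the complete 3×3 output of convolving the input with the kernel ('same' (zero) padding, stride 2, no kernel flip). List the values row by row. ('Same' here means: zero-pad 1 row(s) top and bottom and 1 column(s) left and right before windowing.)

-22 30 20
10 40 5
-46 8 -27

Output[0,0]: The receptive field on the zero-padded input at this output position is [0 0 0 / 0 -2 -8 / 0 7 7]. Elementwise product with the kernel and sum: 0·3 + 0·1 + 0·3 + -2·-1 + -8·3 + 0·1 + 7·2 + 7·-2.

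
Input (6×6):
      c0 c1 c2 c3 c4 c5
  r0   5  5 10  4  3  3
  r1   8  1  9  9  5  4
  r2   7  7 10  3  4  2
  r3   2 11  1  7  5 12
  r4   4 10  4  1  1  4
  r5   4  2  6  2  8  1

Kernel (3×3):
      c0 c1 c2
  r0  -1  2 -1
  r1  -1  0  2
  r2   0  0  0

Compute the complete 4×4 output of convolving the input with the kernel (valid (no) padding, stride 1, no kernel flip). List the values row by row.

5 28 -4 -2
-2 7 2 -2
-3 13 1 20
23 -24 6 -2

Output[0,0]: The receptive field on the input at this output position is [5 5 10 / 8 1 9 / 7 7 10]. Elementwise product with the kernel and sum: 5·-1 + 5·2 + 10·-1 + 8·-1 + 9·2.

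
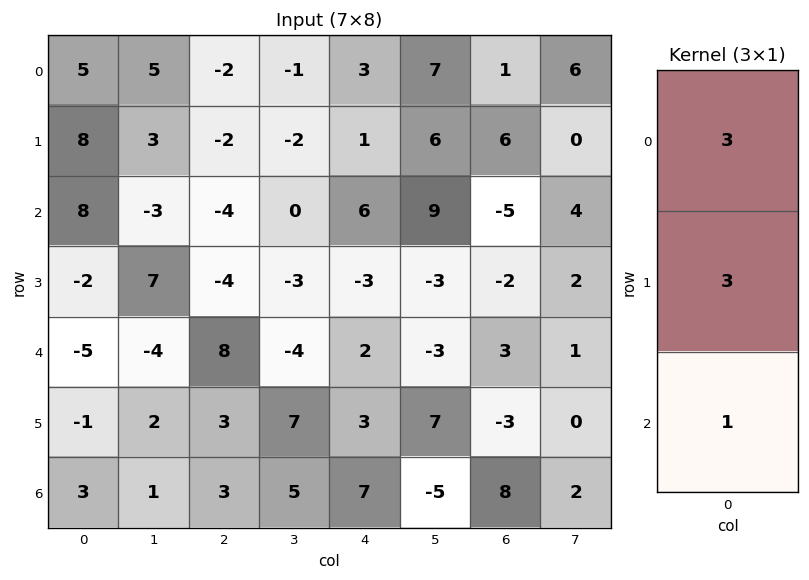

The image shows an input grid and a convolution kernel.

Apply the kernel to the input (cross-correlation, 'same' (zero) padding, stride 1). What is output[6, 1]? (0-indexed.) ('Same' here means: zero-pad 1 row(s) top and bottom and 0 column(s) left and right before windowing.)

9

The receptive field on the zero-padded input at this output position is [2 / 1 / 0]. Elementwise product with the kernel and sum: 2·3 + 1·3 + 0·1.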